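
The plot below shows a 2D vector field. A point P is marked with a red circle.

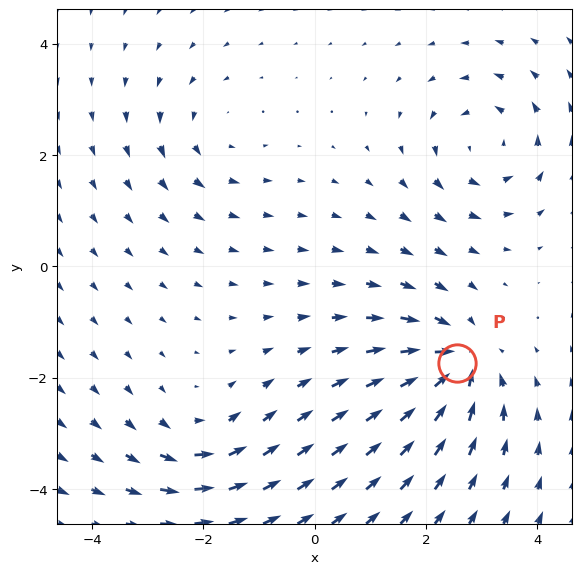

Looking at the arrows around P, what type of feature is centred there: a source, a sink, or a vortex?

At P (2.6, -1.7) the arrows converge inward. Divergence about -6, curl ≈0 — negative divergence with near-zero curl is a sink.

sink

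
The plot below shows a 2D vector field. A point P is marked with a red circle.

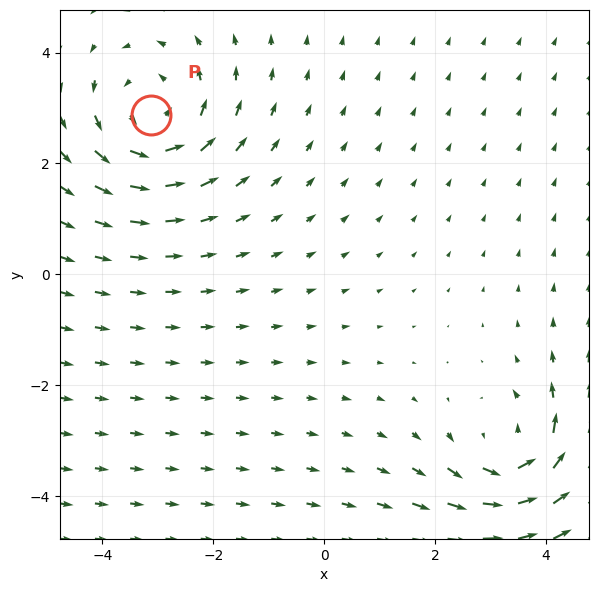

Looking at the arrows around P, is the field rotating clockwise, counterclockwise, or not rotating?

counterclockwise

Near P at (-3.1, 2.9) the arrows circulate counterclockwise. The curl (z-component) there is about +4; positive curl means counterclockwise rotation.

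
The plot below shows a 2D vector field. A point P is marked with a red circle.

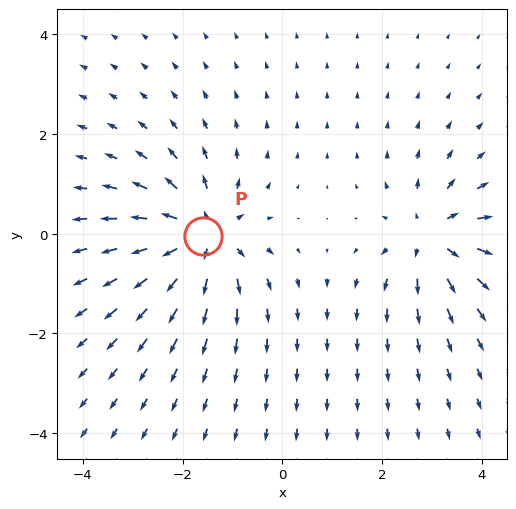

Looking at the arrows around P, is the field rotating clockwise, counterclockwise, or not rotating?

Near P at (-1.6, -0.0) the arrows show no circulation. The curl there is ≈0.

not rotating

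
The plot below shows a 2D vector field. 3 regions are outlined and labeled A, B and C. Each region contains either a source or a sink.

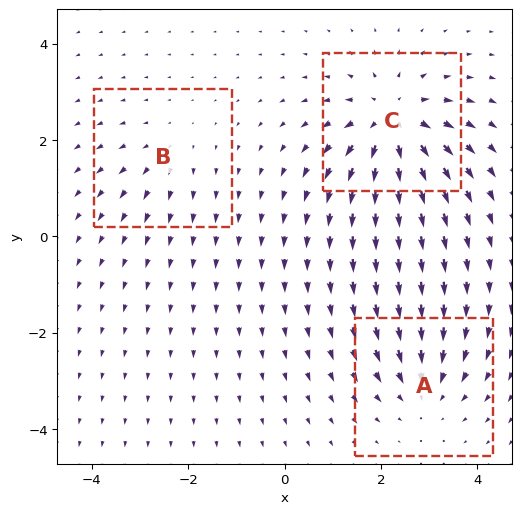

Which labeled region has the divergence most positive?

Divergence at each region's feature centre — A: about -3, B: about +2, C: about +5. Region C is most positive.

C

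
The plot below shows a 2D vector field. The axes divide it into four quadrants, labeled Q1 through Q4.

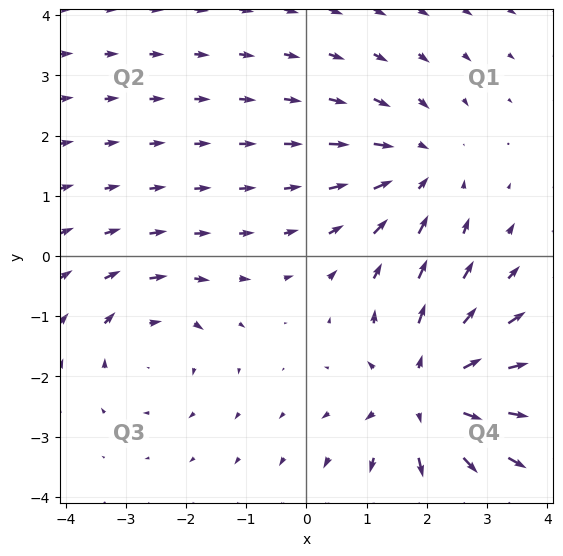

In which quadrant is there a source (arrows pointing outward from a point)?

The source sits at approximately (2.0, -2.3), which lies in quadrant Q4. The divergence there is about +4, positive as expected for a source.

Q4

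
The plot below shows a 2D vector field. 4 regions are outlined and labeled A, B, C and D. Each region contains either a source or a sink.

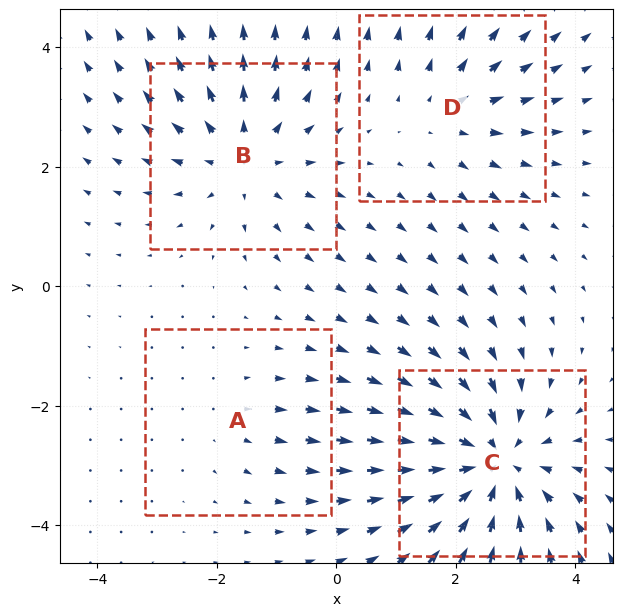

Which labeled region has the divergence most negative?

C

Divergence at each region's feature centre — A: about +2, B: about +4, C: about -6, D: about +3. Region C is most negative.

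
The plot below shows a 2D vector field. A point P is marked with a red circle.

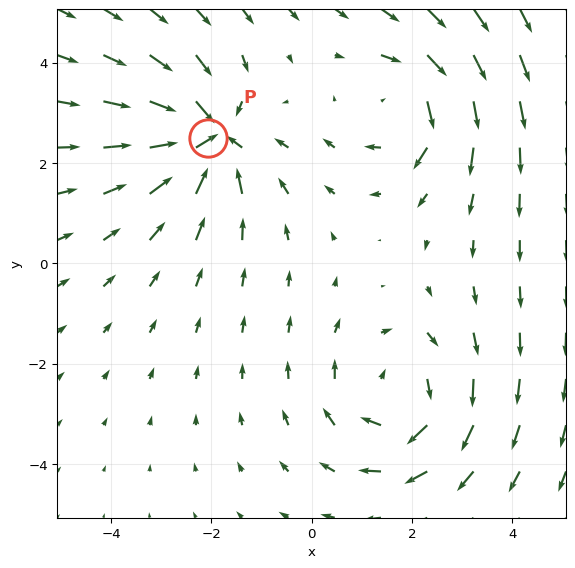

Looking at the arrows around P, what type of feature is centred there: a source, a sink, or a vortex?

At P (-2.1, 2.5) the arrows converge inward. Divergence about -5, curl ≈0 — negative divergence with near-zero curl is a sink.

sink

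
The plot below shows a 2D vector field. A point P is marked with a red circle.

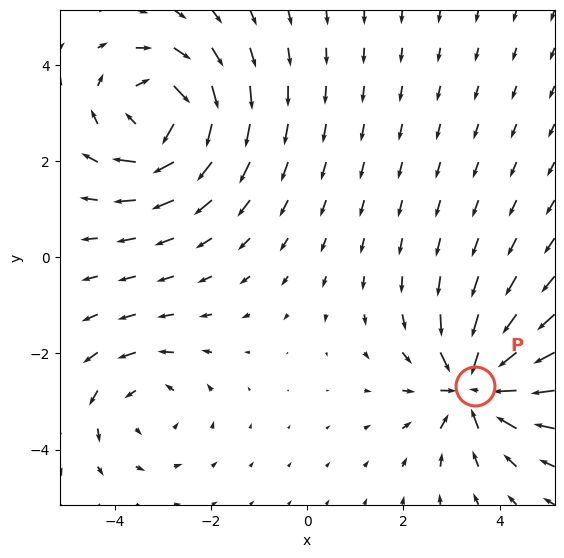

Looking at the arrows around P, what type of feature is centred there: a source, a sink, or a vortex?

At P (3.5, -2.7) the arrows converge inward. Divergence about -6, curl ≈0 — negative divergence with near-zero curl is a sink.

sink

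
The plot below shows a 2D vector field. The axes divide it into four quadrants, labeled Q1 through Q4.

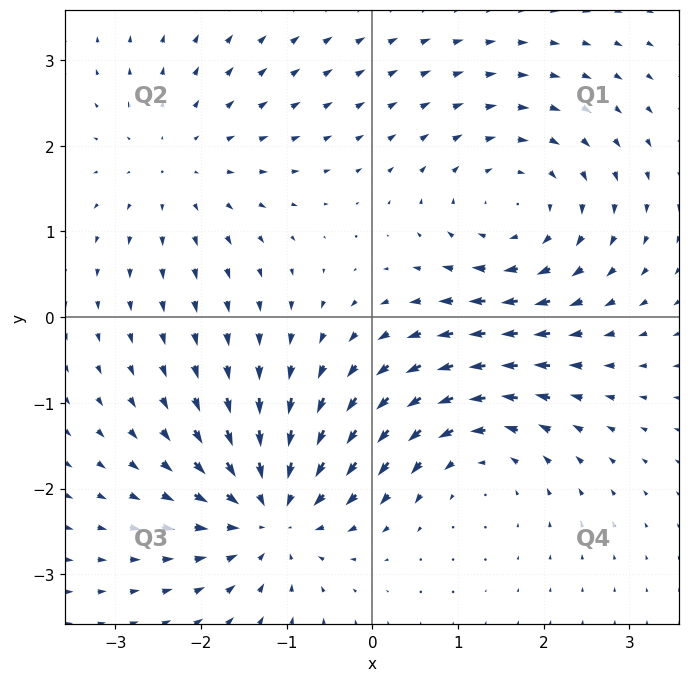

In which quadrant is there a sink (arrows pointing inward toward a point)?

The sink sits at approximately (-1.2, -2.3), which lies in quadrant Q3. The divergence there is about -5, negative as expected for a sink.

Q3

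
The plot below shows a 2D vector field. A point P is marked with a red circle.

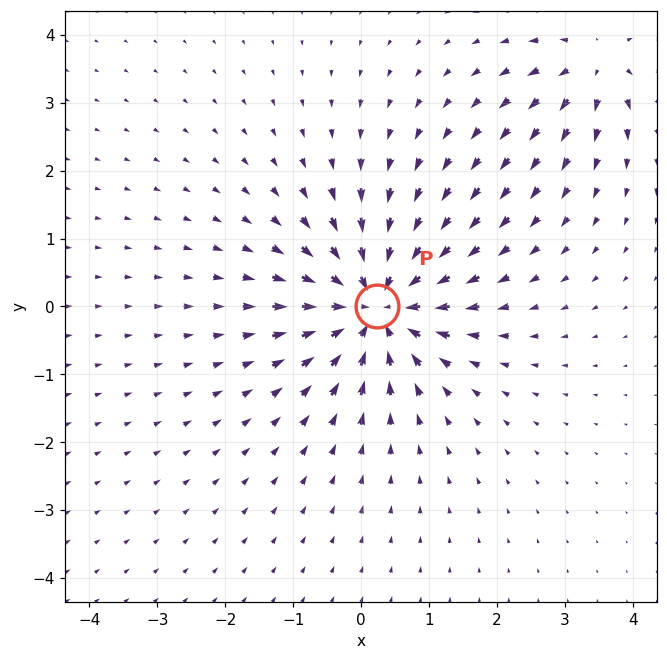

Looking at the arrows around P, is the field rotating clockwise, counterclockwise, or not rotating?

not rotating

Near P at (0.2, 0.0) the arrows show no circulation. The curl there is ≈0.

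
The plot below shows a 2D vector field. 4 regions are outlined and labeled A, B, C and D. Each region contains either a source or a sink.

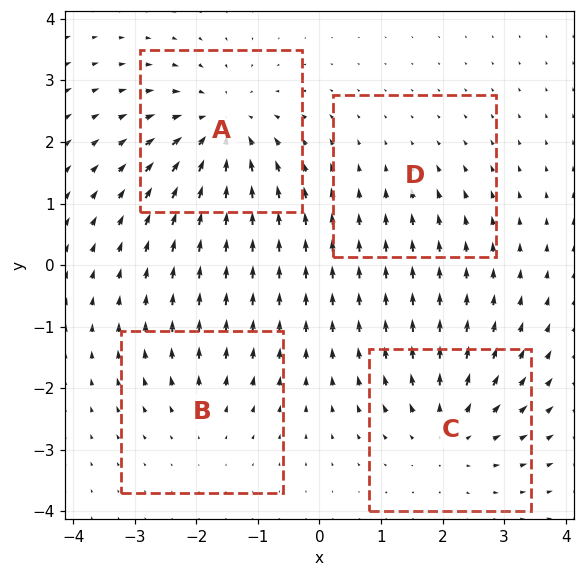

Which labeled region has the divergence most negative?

Divergence at each region's feature centre — A: about -7, B: about +3, C: about +5, D: about -2. Region A is most negative.

A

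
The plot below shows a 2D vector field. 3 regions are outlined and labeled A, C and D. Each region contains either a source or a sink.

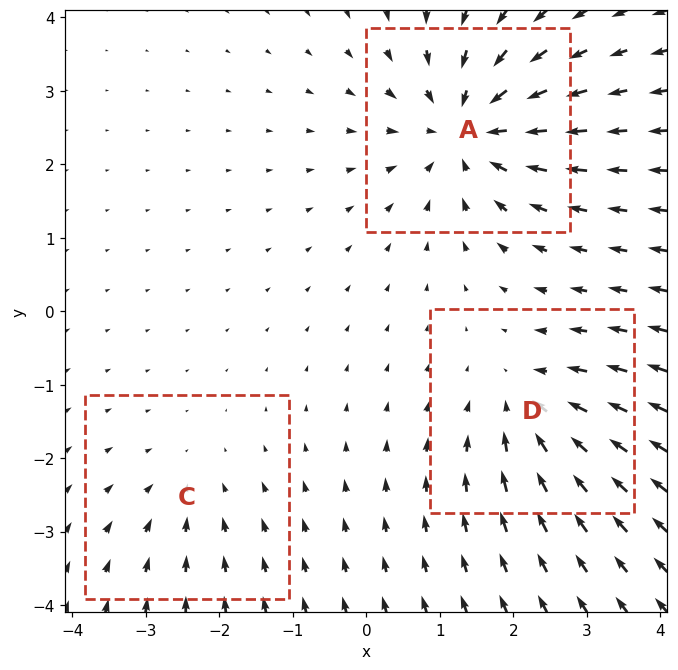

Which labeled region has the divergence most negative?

A

Divergence at each region's feature centre — A: about -5, C: about -2, D: about -4. Region A is most negative.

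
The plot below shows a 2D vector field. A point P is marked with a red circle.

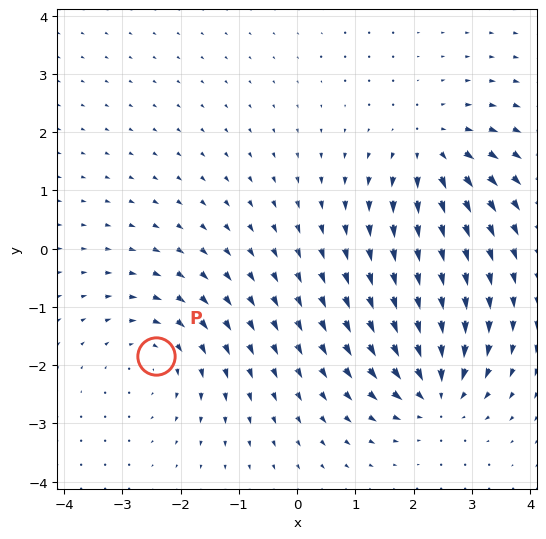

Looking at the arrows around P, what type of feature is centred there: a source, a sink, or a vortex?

At P (-2.4, -1.8) the arrows circulate clockwise. Divergence ≈0, curl about -4 — near-zero divergence with nonzero curl is a vortex.

vortex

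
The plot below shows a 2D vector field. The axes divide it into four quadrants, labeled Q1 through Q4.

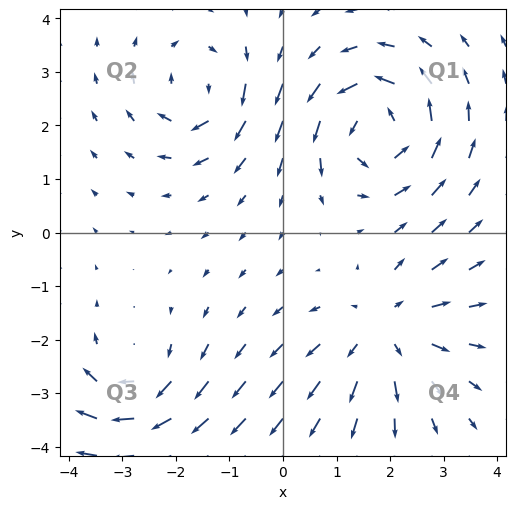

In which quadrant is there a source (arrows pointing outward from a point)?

Q4

The source sits at approximately (1.9, -1.8), which lies in quadrant Q4. The divergence there is about +3, positive as expected for a source.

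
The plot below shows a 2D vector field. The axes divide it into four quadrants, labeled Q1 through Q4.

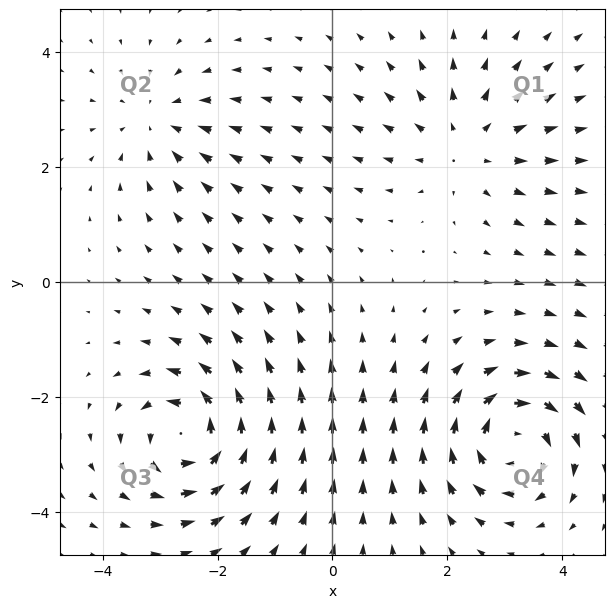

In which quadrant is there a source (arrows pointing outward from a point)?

The source sits at approximately (2.4, 2.4), which lies in quadrant Q1. The divergence there is about +3, positive as expected for a source.

Q1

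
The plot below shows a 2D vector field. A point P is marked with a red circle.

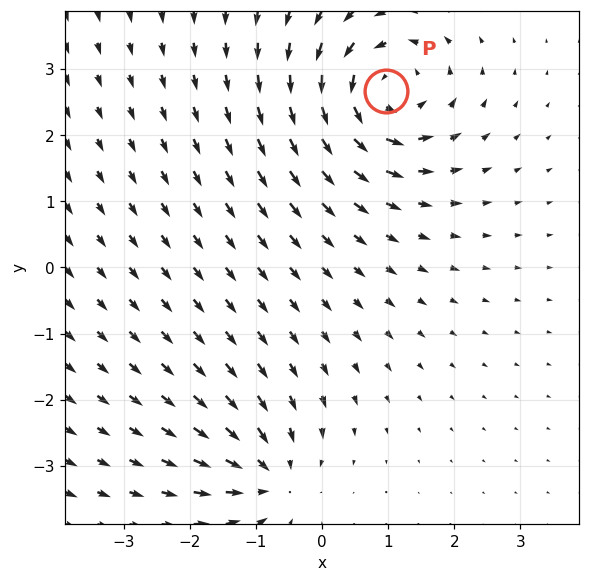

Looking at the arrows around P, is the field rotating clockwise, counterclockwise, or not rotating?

counterclockwise

Near P at (1.0, 2.7) the arrows circulate counterclockwise. The curl (z-component) there is about +5; positive curl means counterclockwise rotation.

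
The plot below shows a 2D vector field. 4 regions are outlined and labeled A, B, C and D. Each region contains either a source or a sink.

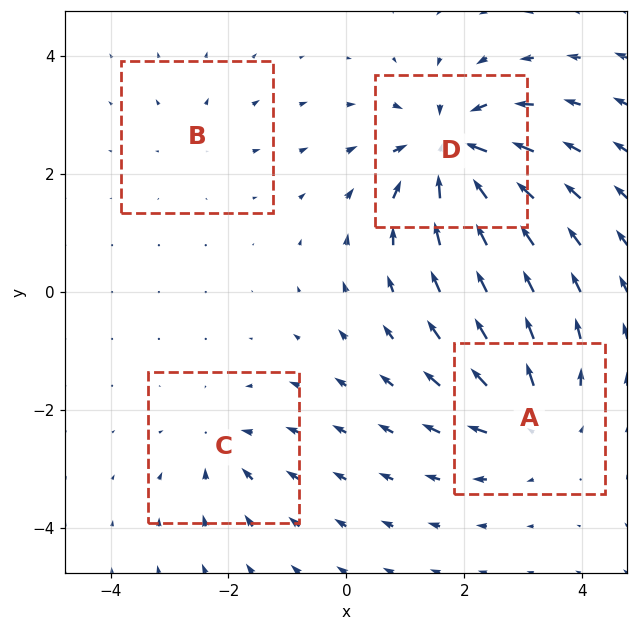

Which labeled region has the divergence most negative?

D

Divergence at each region's feature centre — A: about +6, B: about +2, C: about -4, D: about -9. Region D is most negative.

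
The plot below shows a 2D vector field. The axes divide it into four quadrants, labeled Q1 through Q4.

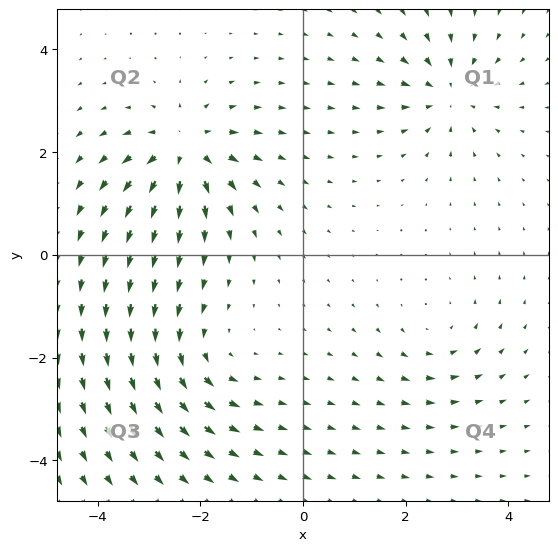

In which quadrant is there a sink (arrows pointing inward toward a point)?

The sink sits at approximately (2.8, 3.2), which lies in quadrant Q1. The divergence there is about -5, negative as expected for a sink.

Q1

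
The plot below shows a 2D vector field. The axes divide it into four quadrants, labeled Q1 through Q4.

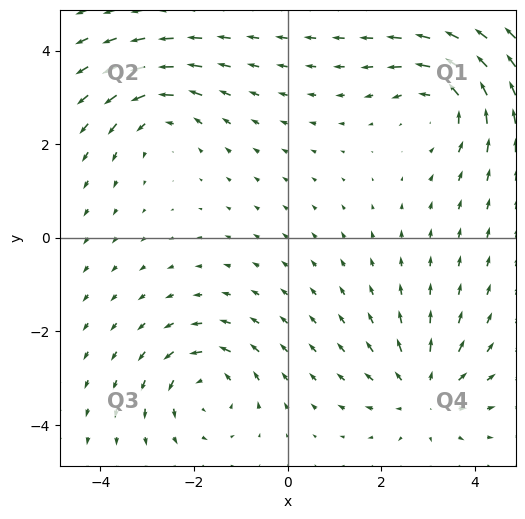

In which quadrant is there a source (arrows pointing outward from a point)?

Q4

The source sits at approximately (2.9, -3.3), which lies in quadrant Q4. The divergence there is about +4, positive as expected for a source.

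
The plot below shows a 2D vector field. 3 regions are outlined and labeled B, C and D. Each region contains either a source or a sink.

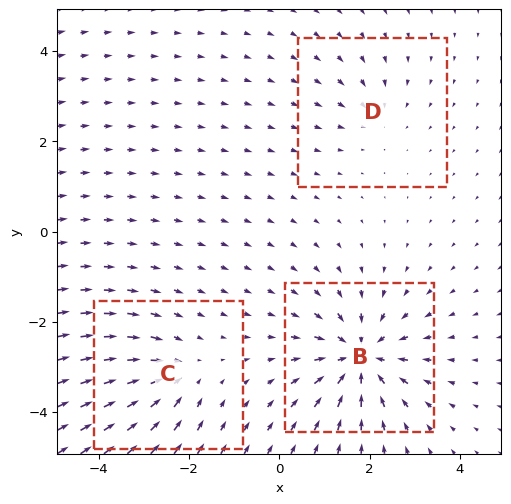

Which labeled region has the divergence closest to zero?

D

Divergence at each region's feature centre — B: about -5, C: about -3, D: about -2. Region D is closest to zero.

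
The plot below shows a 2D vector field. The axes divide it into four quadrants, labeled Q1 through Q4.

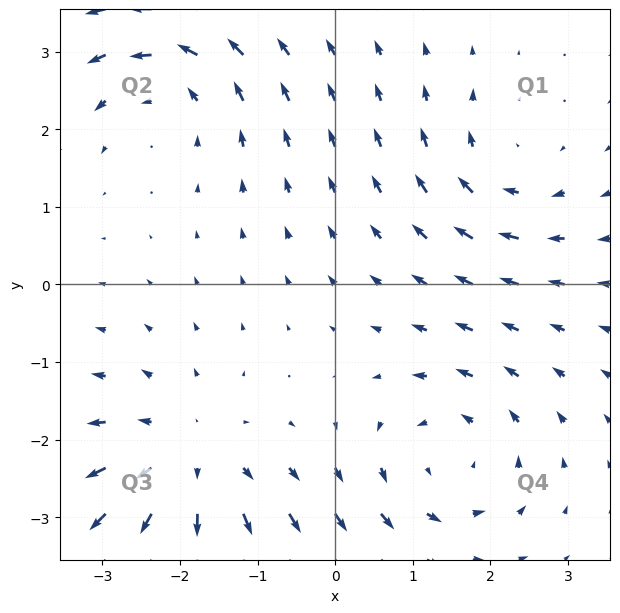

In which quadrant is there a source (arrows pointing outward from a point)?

The source sits at approximately (-1.9, -2.3), which lies in quadrant Q3. The divergence there is about +4, positive as expected for a source.

Q3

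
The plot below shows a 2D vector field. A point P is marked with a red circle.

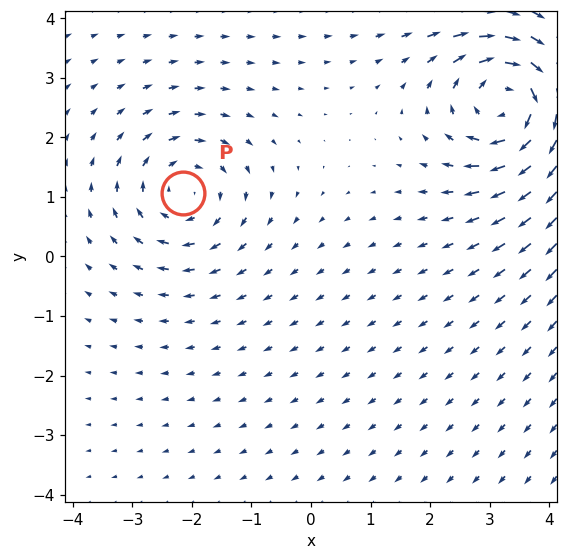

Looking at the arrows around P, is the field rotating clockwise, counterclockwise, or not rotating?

clockwise

Near P at (-2.1, 1.1) the arrows circulate clockwise. The curl (z-component) there is about -3; negative curl means clockwise rotation.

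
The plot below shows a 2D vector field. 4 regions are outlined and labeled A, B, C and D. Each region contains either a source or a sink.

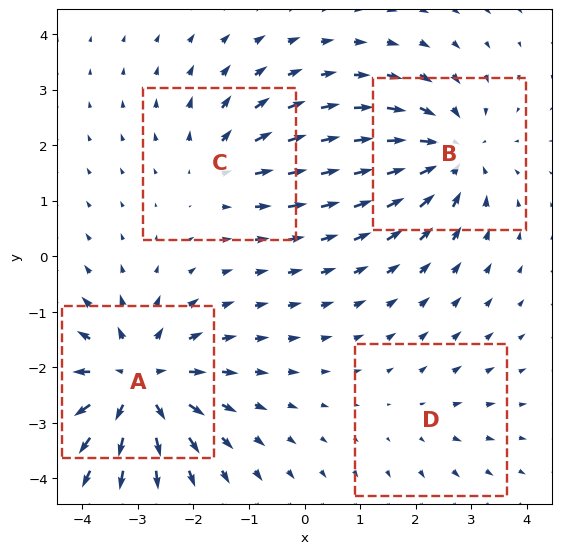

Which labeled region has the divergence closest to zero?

Divergence at each region's feature centre — A: about +6, B: about -5, C: about +3, D: about +2. Region D is closest to zero.

D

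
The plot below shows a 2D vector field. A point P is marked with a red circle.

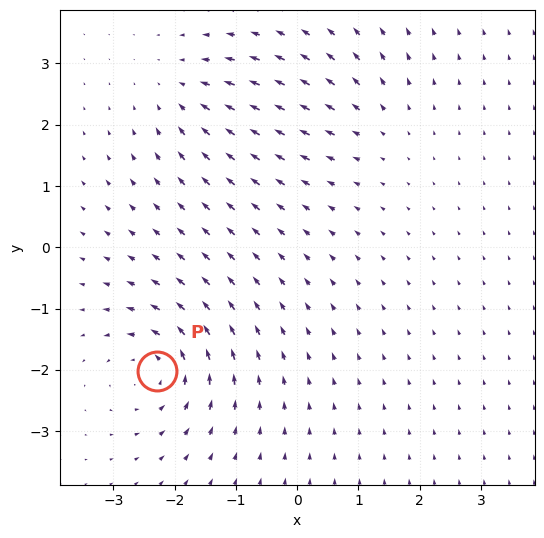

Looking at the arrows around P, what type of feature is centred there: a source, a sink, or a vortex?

At P (-2.3, -2.0) the arrows circulate counterclockwise. Divergence ≈0, curl about +6 — near-zero divergence with nonzero curl is a vortex.

vortex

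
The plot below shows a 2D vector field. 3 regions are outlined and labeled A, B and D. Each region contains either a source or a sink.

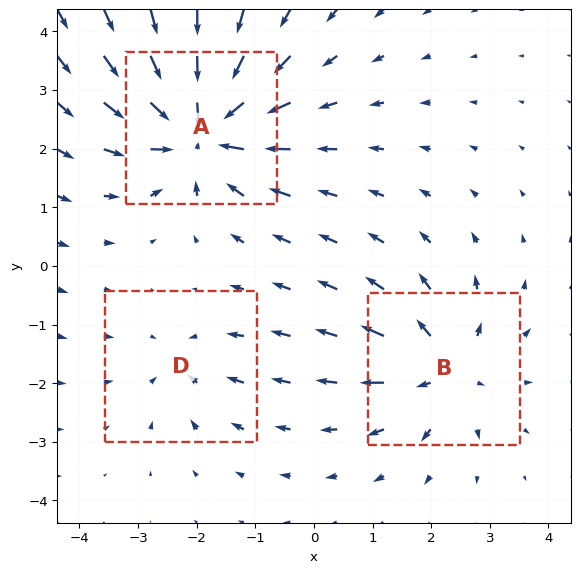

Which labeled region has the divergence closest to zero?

D

Divergence at each region's feature centre — A: about -6, B: about +4, D: about -2. Region D is closest to zero.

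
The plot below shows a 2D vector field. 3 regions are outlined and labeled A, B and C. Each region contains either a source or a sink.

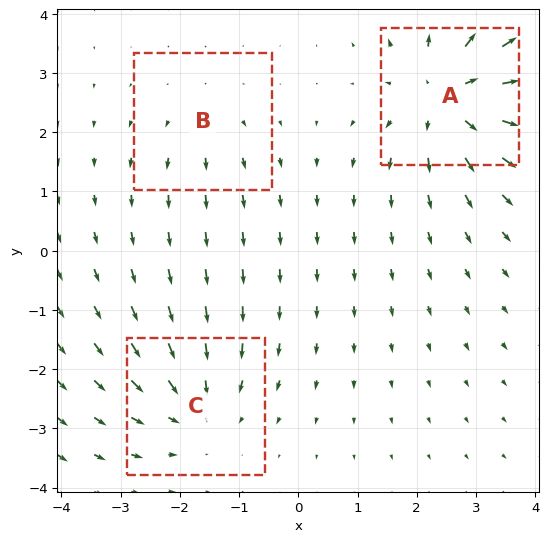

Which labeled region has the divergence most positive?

A

Divergence at each region's feature centre — A: about +5, B: about +2, C: about -3. Region A is most positive.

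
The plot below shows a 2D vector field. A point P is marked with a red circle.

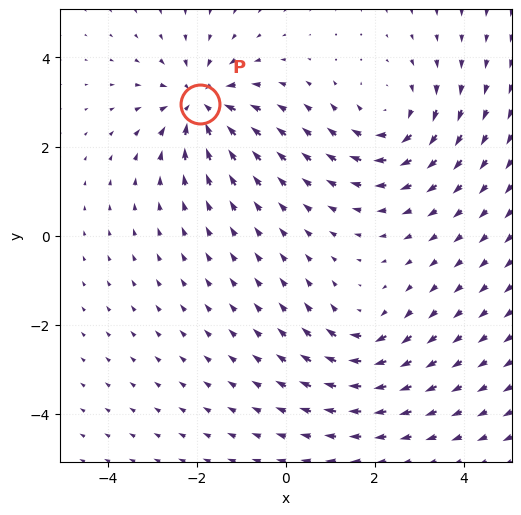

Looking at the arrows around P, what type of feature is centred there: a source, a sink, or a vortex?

At P (-1.9, 3.0) the arrows converge inward. Divergence about -5, curl ≈0 — negative divergence with near-zero curl is a sink.

sink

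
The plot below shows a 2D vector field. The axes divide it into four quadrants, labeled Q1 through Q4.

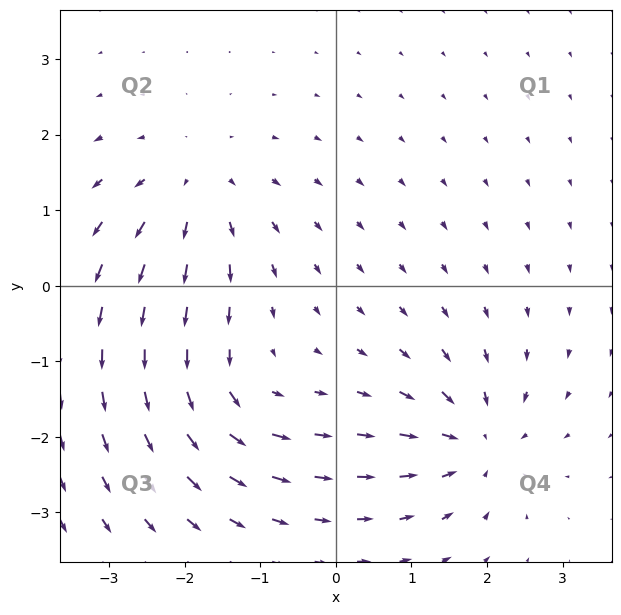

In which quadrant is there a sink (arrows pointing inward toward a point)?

Q4

The sink sits at approximately (1.8, -2.1), which lies in quadrant Q4. The divergence there is about -6, negative as expected for a sink.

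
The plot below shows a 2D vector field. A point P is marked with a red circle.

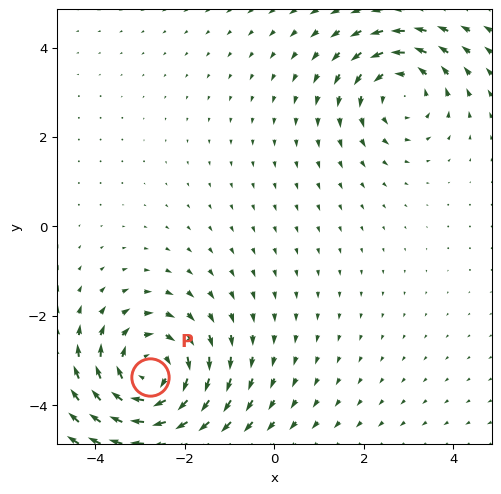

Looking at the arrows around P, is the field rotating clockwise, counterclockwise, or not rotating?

clockwise

Near P at (-2.8, -3.4) the arrows circulate clockwise. The curl (z-component) there is about -4; negative curl means clockwise rotation.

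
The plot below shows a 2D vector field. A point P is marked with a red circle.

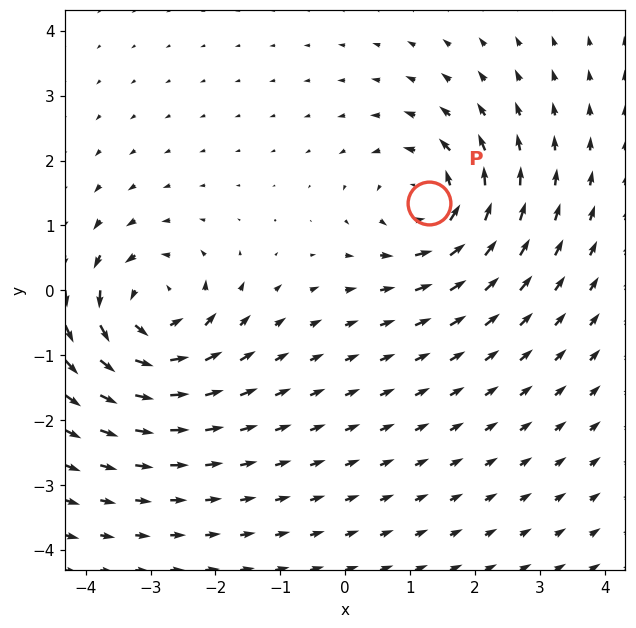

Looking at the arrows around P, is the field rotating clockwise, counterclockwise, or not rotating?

counterclockwise

Near P at (1.3, 1.3) the arrows circulate counterclockwise. The curl (z-component) there is about +5; positive curl means counterclockwise rotation.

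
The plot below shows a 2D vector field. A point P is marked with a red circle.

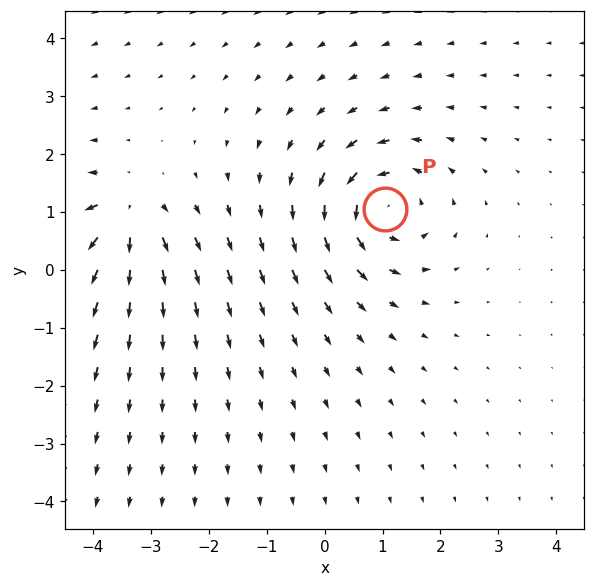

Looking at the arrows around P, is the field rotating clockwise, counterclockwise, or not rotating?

Near P at (1.0, 1.1) the arrows circulate counterclockwise. The curl (z-component) there is about +5; positive curl means counterclockwise rotation.

counterclockwise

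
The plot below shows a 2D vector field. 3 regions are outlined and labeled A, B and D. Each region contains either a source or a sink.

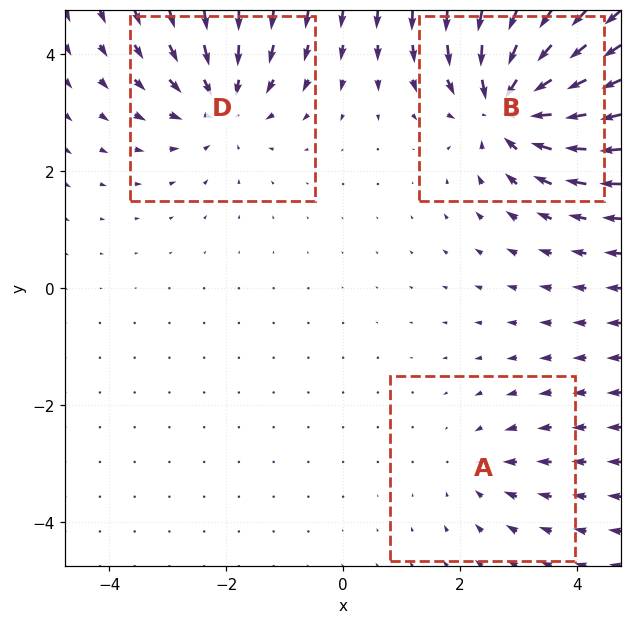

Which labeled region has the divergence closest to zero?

Divergence at each region's feature centre — A: about -2, B: about -5, D: about -3. Region A is closest to zero.

A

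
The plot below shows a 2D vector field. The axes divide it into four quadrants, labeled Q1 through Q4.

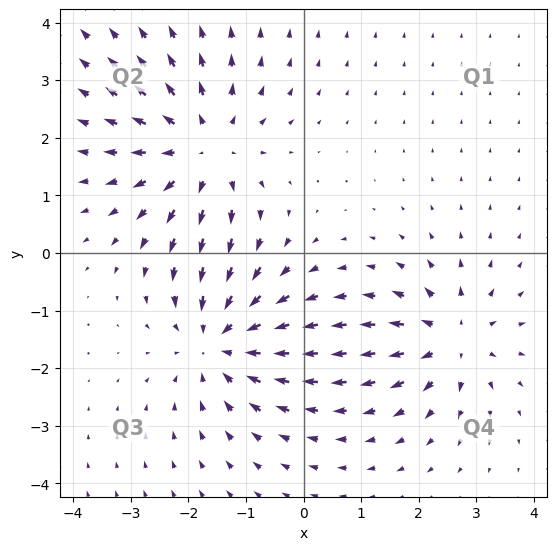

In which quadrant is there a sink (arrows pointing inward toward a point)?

Q3

The sink sits at approximately (-1.5, -1.5), which lies in quadrant Q3. The divergence there is about -4, negative as expected for a sink.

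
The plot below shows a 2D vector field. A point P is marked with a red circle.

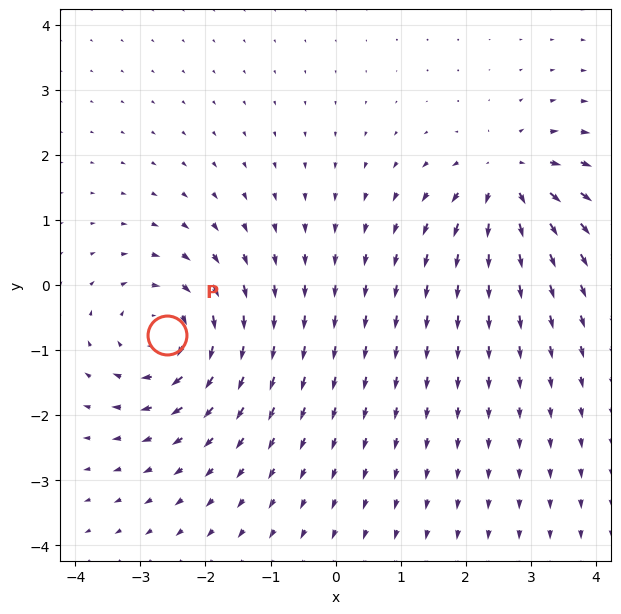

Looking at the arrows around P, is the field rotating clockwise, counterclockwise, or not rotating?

clockwise

Near P at (-2.6, -0.8) the arrows circulate clockwise. The curl (z-component) there is about -5; negative curl means clockwise rotation.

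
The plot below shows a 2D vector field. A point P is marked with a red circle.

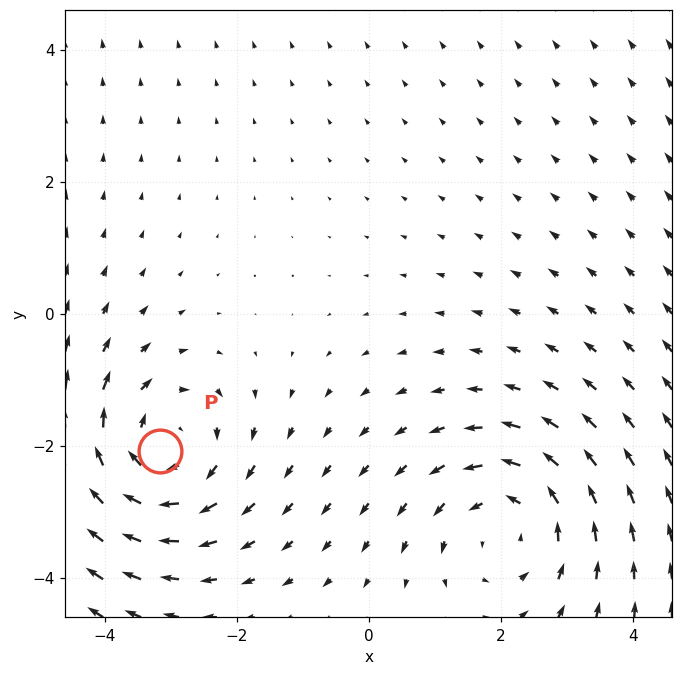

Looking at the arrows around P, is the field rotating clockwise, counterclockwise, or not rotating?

Near P at (-3.2, -2.1) the arrows circulate clockwise. The curl (z-component) there is about -4; negative curl means clockwise rotation.

clockwise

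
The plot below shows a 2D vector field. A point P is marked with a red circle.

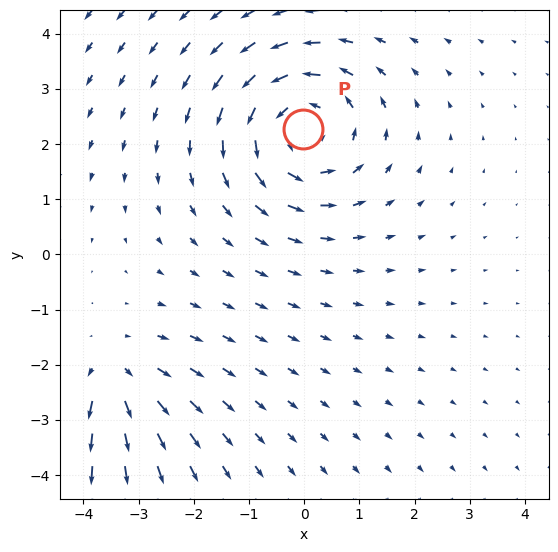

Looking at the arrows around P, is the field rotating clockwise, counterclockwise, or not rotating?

counterclockwise

Near P at (-0.0, 2.3) the arrows circulate counterclockwise. The curl (z-component) there is about +4; positive curl means counterclockwise rotation.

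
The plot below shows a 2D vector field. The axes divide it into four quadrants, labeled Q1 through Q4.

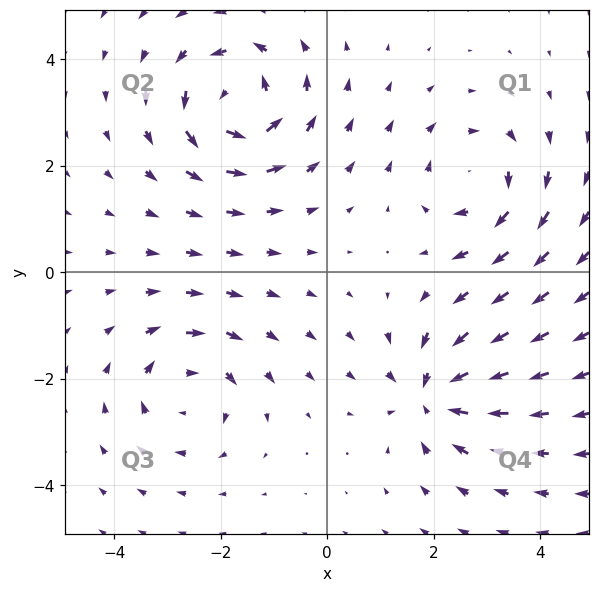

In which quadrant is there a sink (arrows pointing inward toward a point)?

Q4

The sink sits at approximately (2.0, -2.3), which lies in quadrant Q4. The divergence there is about -4, negative as expected for a sink.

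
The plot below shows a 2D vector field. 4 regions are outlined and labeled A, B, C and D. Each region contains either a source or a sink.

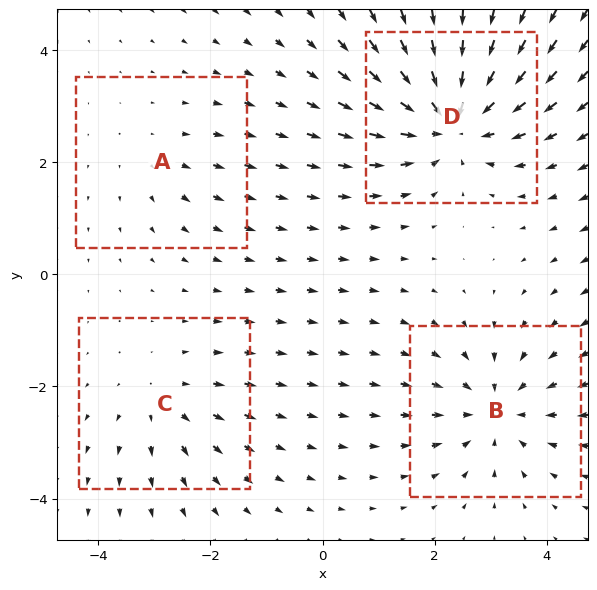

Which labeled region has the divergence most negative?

Divergence at each region's feature centre — A: about +2, B: about -4, C: about +3, D: about -6. Region D is most negative.

D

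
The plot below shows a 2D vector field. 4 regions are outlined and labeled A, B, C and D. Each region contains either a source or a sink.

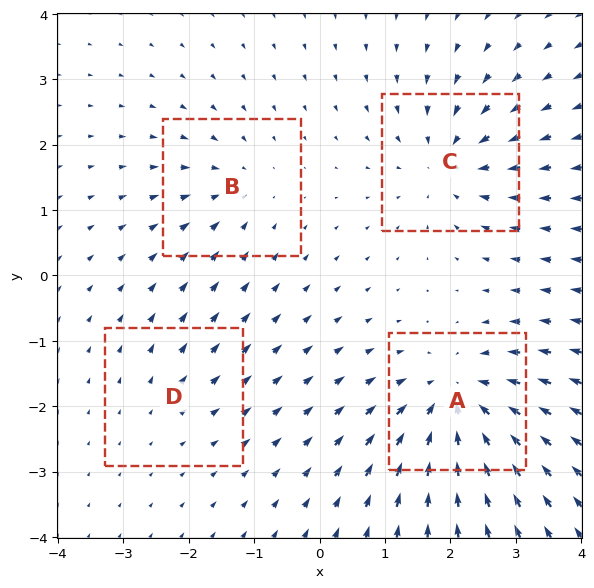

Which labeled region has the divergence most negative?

Divergence at each region's feature centre — A: about -7, B: about -4, C: about -5, D: about +2. Region A is most negative.

A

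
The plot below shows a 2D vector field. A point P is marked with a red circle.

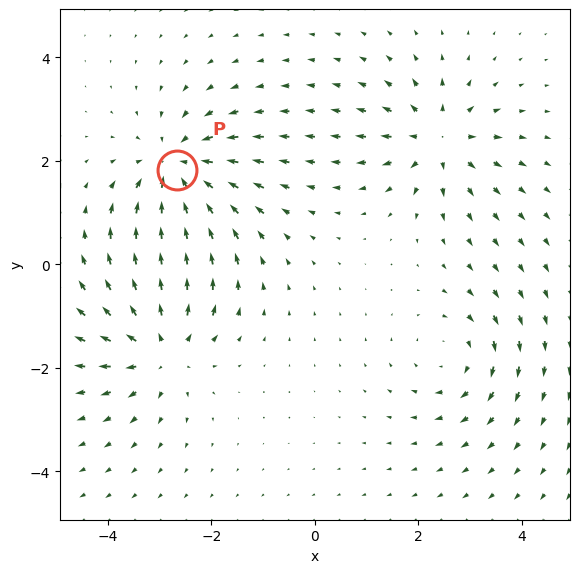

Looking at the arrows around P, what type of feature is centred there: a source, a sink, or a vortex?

At P (-2.7, 1.8) the arrows converge inward. Divergence about -5, curl ≈0 — negative divergence with near-zero curl is a sink.

sink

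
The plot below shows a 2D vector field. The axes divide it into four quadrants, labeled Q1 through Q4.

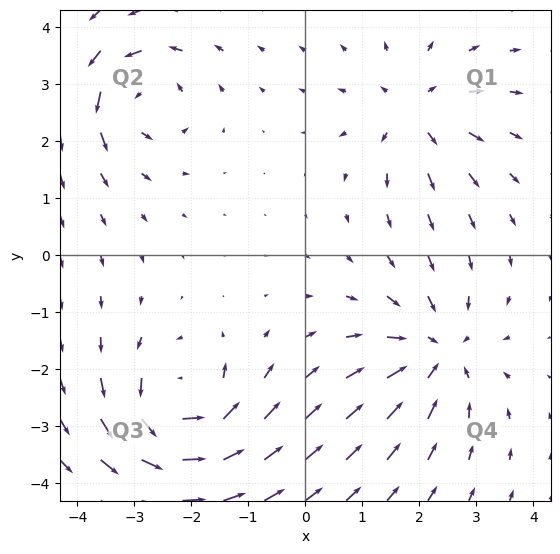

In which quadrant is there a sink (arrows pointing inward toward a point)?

The sink sits at approximately (2.3, -1.7), which lies in quadrant Q4. The divergence there is about -4, negative as expected for a sink.

Q4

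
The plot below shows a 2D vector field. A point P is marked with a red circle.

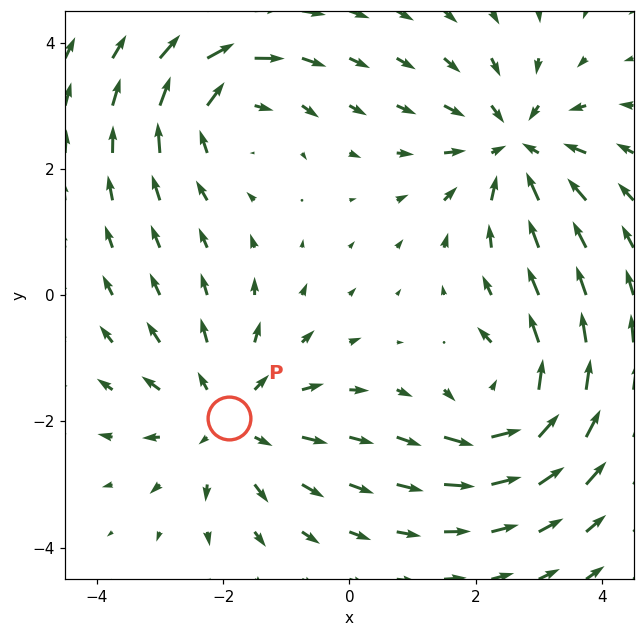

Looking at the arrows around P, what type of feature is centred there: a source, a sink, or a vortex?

At P (-1.9, -2.0) the arrows spread outward. Divergence about +4, curl ≈0 — positive divergence with near-zero curl is a source.

source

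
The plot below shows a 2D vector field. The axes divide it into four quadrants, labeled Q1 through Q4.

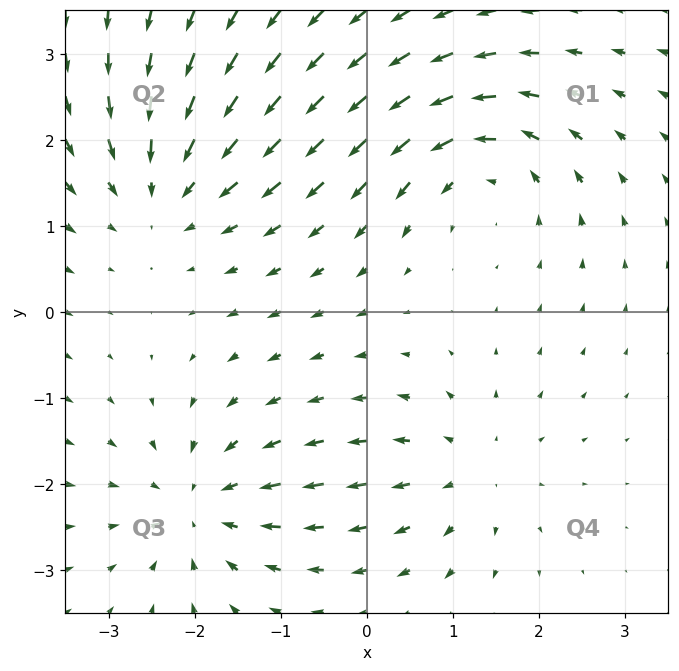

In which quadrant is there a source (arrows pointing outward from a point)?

Q4

The source sits at approximately (1.2, -1.8), which lies in quadrant Q4. The divergence there is about +4, positive as expected for a source.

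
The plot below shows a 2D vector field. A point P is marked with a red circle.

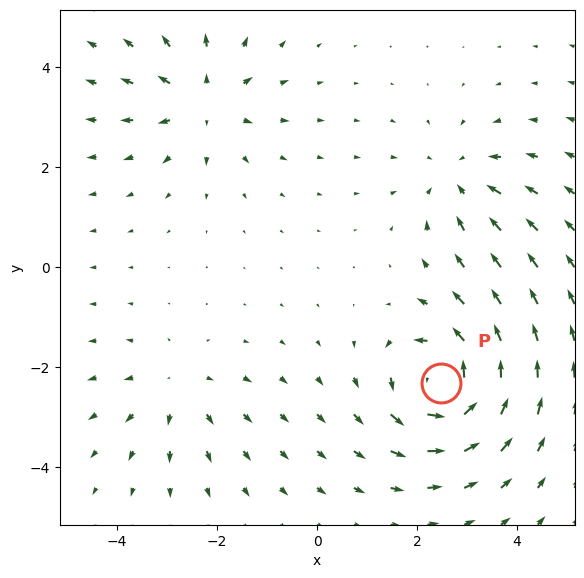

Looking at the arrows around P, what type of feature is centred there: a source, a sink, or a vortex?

vortex

At P (2.5, -2.3) the arrows circulate counterclockwise. Divergence ≈0, curl about +7 — near-zero divergence with nonzero curl is a vortex.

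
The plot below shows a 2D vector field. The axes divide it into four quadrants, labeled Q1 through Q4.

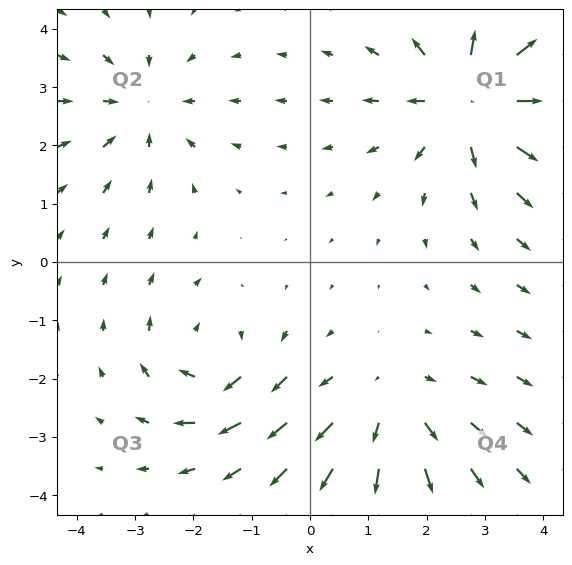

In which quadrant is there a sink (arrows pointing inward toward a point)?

The sink sits at approximately (-2.9, 2.6), which lies in quadrant Q2. The divergence there is about -3, negative as expected for a sink.

Q2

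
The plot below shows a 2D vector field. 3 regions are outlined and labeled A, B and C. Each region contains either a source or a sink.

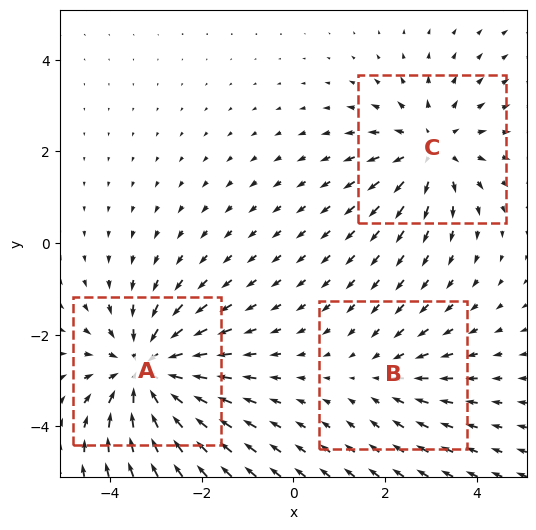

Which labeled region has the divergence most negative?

Divergence at each region's feature centre — A: about -4, B: about -2, C: about +3. Region A is most negative.

A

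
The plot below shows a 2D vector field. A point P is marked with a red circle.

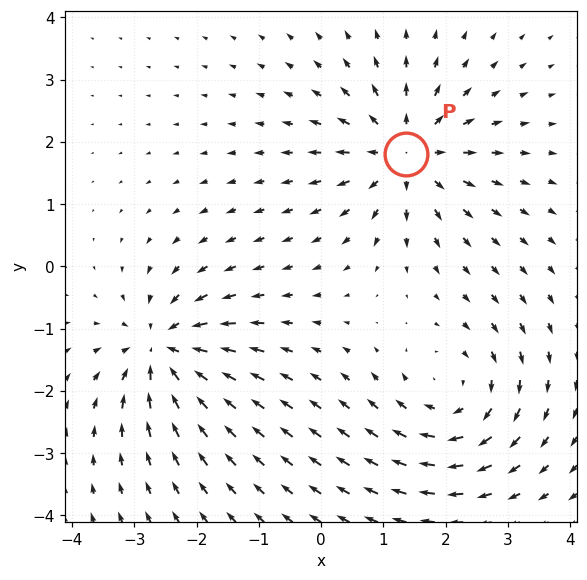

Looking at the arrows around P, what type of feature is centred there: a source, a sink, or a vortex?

source

At P (1.4, 1.8) the arrows spread outward. Divergence about +5, curl ≈0 — positive divergence with near-zero curl is a source.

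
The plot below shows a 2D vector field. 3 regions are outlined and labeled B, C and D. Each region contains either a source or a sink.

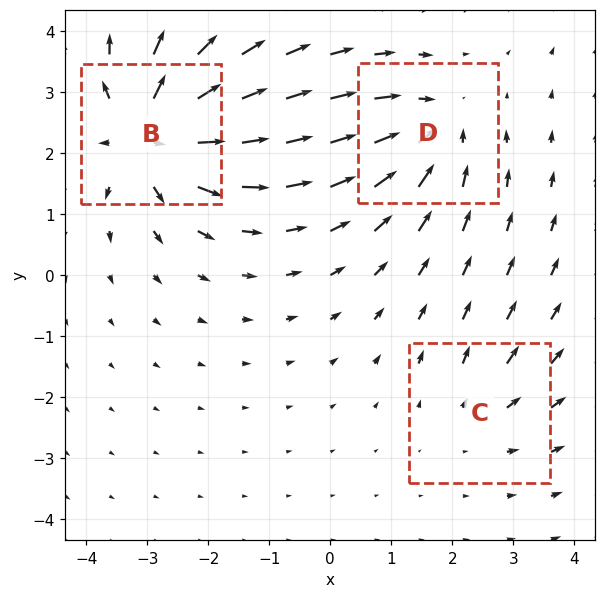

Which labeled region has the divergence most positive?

B

Divergence at each region's feature centre — B: about +5, C: about +2, D: about -3. Region B is most positive.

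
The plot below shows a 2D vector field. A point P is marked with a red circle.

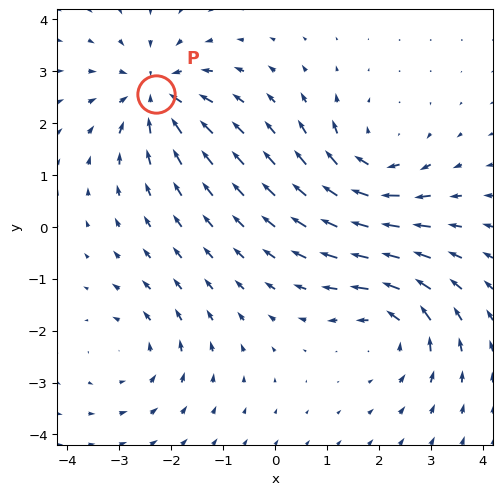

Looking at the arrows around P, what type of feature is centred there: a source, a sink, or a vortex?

sink

At P (-2.3, 2.6) the arrows converge inward. Divergence about -5, curl ≈0 — negative divergence with near-zero curl is a sink.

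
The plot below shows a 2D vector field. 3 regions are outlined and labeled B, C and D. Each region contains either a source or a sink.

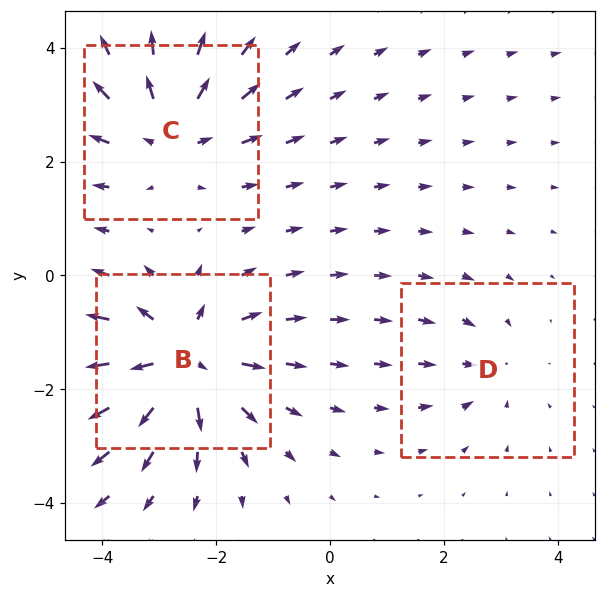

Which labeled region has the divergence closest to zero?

Divergence at each region's feature centre — B: about +5, C: about +4, D: about -2. Region D is closest to zero.

D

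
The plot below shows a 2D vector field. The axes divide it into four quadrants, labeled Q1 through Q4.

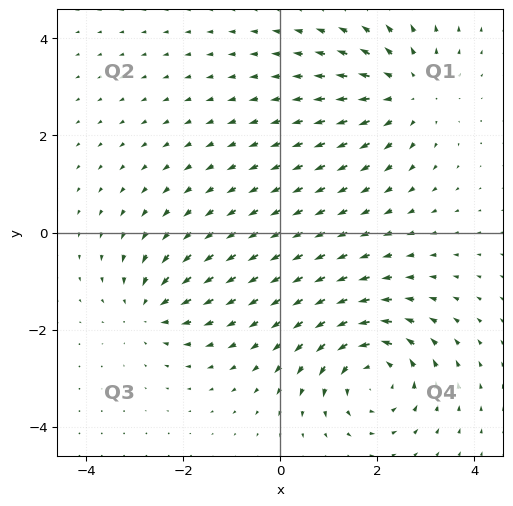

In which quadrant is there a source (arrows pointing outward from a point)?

The source sits at approximately (2.6, 2.9), which lies in quadrant Q1. The divergence there is about +4, positive as expected for a source.

Q1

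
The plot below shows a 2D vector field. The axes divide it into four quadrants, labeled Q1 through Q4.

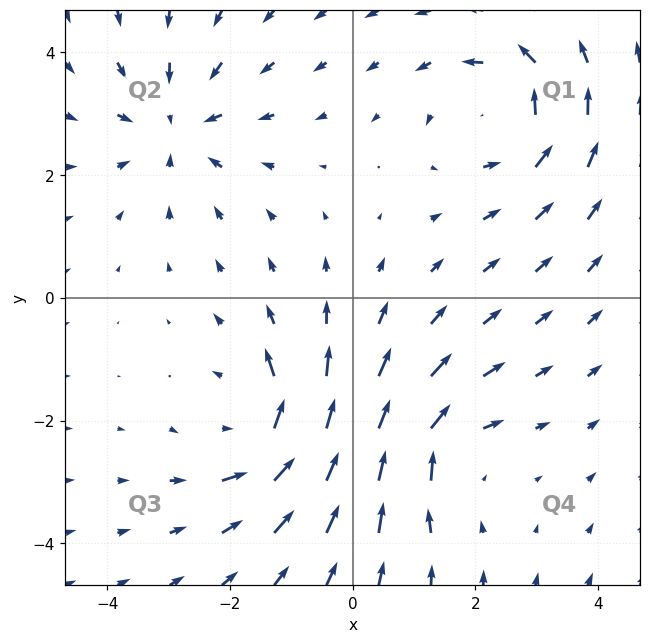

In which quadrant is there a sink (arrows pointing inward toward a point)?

The sink sits at approximately (-2.9, 2.8), which lies in quadrant Q2. The divergence there is about -4, negative as expected for a sink.

Q2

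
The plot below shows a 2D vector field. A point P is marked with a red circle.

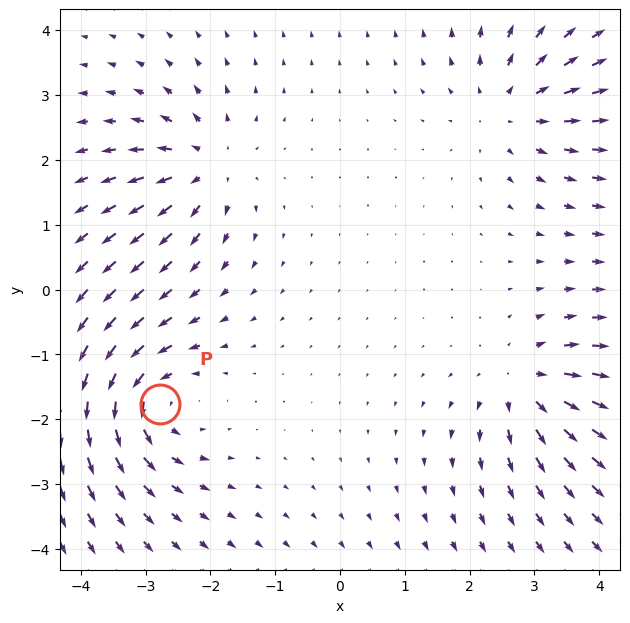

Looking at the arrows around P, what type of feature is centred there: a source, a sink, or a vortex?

At P (-2.8, -1.8) the arrows circulate counterclockwise. Divergence ≈0, curl about +6 — near-zero divergence with nonzero curl is a vortex.

vortex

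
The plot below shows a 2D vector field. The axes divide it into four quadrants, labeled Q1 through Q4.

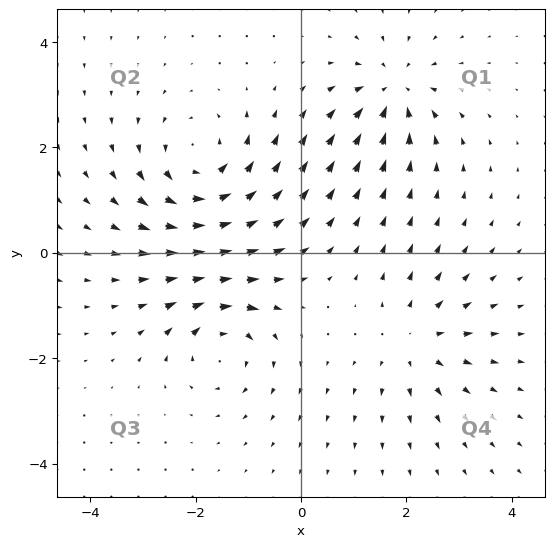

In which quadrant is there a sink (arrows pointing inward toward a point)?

The sink sits at approximately (1.8, 3.1), which lies in quadrant Q1. The divergence there is about -4, negative as expected for a sink.

Q1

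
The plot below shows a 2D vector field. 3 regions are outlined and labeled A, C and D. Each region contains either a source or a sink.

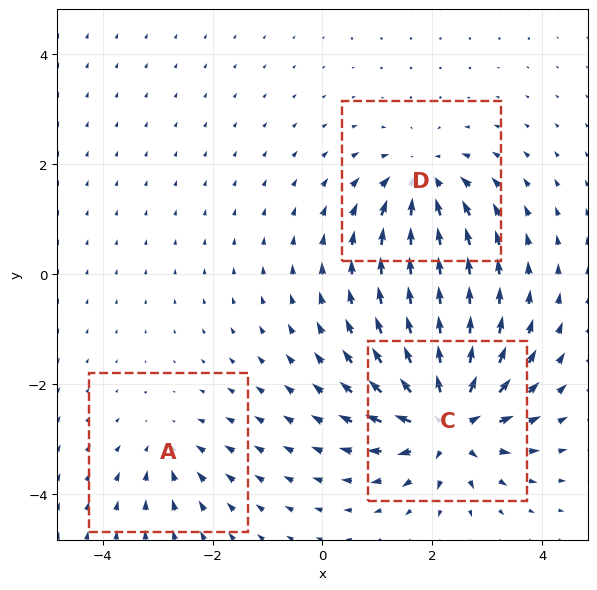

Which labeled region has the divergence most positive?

C

Divergence at each region's feature centre — A: about -2, C: about +7, D: about -4. Region C is most positive.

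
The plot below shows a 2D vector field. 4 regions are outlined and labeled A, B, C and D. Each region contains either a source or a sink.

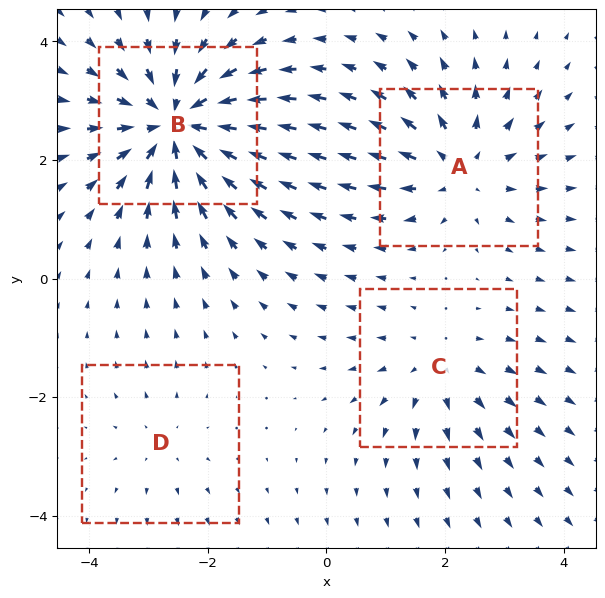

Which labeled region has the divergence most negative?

Divergence at each region's feature centre — A: about +5, B: about -7, C: about +3, D: about +2. Region B is most negative.

B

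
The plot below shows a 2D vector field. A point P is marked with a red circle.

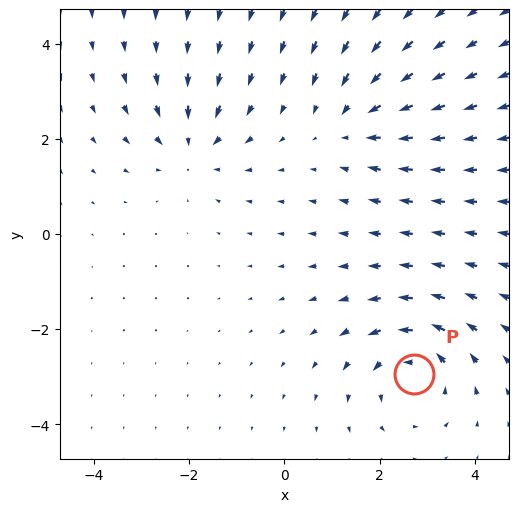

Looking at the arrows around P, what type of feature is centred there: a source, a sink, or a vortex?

At P (2.7, -2.9) the arrows circulate counterclockwise. Divergence ≈0, curl about +5 — near-zero divergence with nonzero curl is a vortex.

vortex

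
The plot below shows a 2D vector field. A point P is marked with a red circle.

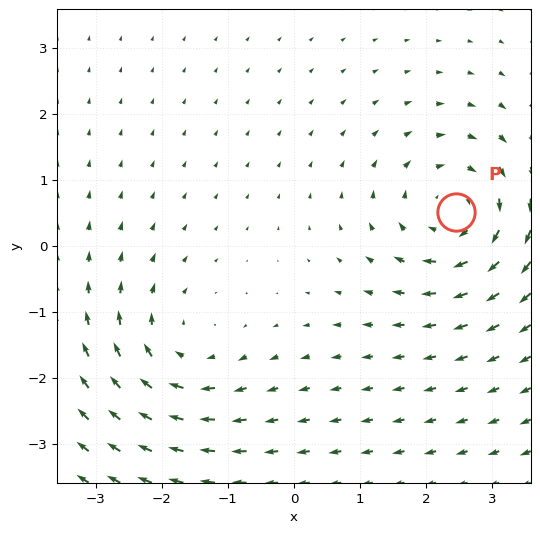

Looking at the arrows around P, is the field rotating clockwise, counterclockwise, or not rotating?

Near P at (2.4, 0.5) the arrows circulate clockwise. The curl (z-component) there is about -5; negative curl means clockwise rotation.

clockwise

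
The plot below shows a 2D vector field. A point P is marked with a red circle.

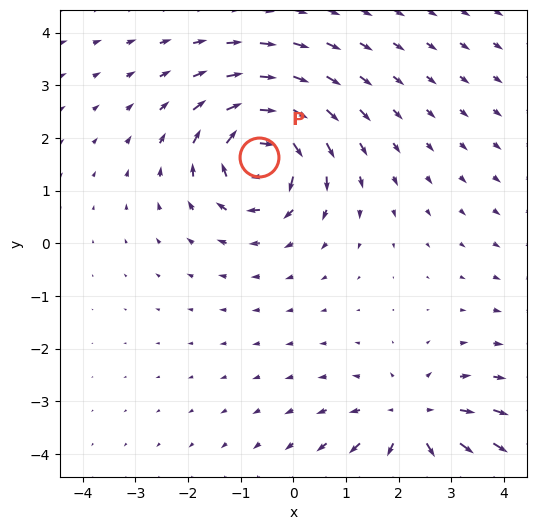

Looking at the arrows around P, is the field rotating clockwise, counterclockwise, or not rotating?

Near P at (-0.6, 1.6) the arrows circulate clockwise. The curl (z-component) there is about -6; negative curl means clockwise rotation.

clockwise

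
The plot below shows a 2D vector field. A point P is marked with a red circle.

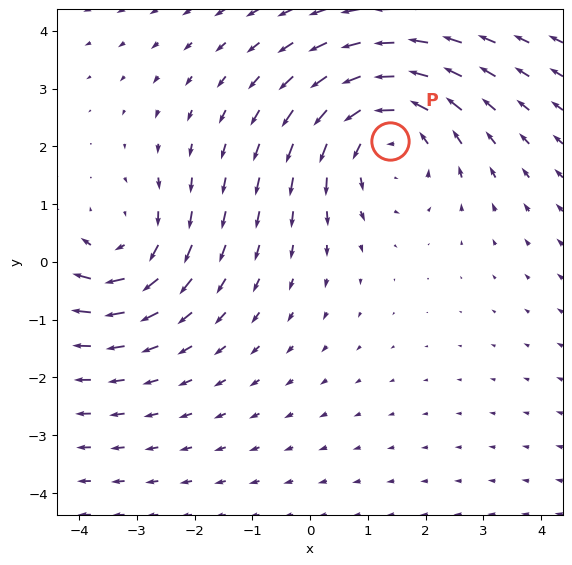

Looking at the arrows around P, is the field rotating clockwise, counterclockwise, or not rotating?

Near P at (1.4, 2.1) the arrows circulate counterclockwise. The curl (z-component) there is about +3; positive curl means counterclockwise rotation.

counterclockwise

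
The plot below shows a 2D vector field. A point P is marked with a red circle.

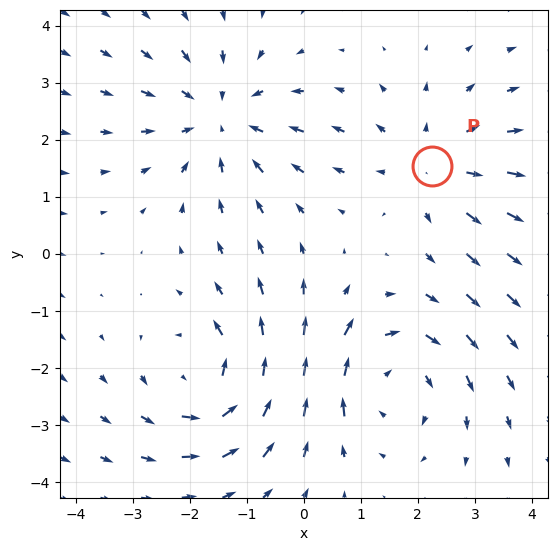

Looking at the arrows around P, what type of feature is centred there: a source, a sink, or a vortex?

source

At P (2.2, 1.5) the arrows spread outward. Divergence about +3, curl ≈0 — positive divergence with near-zero curl is a source.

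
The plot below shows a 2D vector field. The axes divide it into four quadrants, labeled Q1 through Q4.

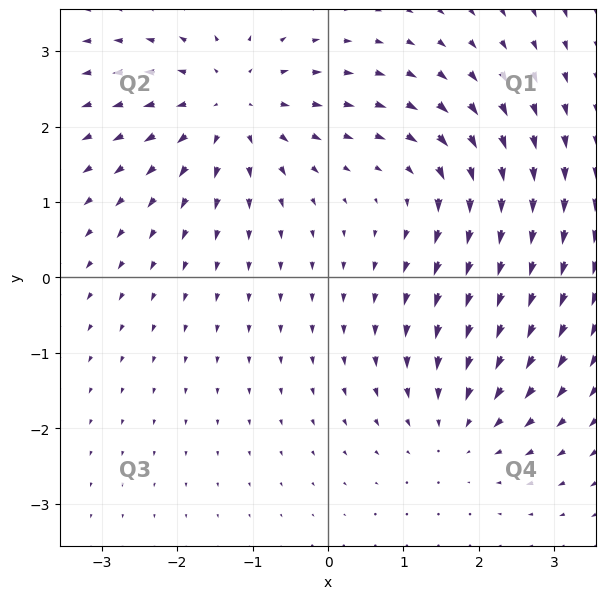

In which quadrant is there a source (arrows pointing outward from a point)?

Q2

The source sits at approximately (-1.3, 2.3), which lies in quadrant Q2. The divergence there is about +4, positive as expected for a source.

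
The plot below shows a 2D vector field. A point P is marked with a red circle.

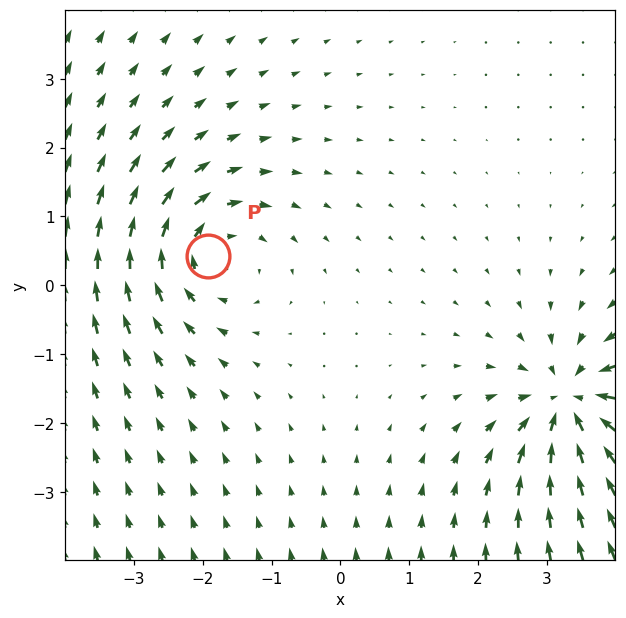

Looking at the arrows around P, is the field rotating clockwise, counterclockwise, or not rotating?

Near P at (-1.9, 0.4) the arrows circulate clockwise. The curl (z-component) there is about -3; negative curl means clockwise rotation.

clockwise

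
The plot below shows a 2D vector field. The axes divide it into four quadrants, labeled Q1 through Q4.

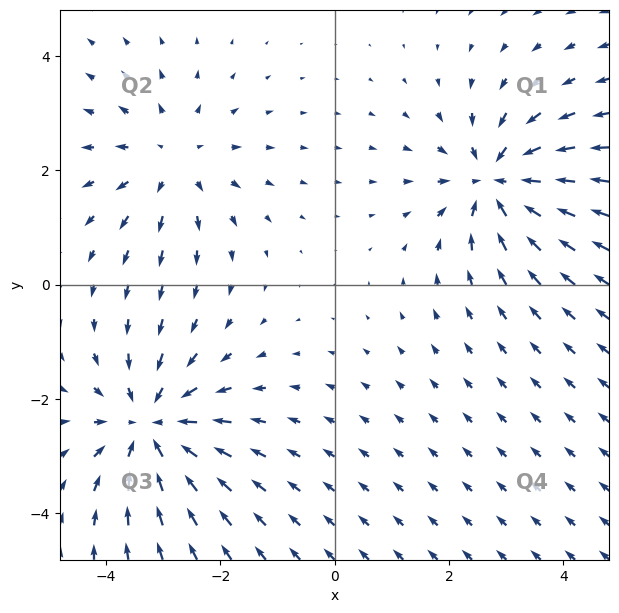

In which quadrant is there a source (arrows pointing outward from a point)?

The source sits at approximately (-2.8, 2.2), which lies in quadrant Q2. The divergence there is about +3, positive as expected for a source.

Q2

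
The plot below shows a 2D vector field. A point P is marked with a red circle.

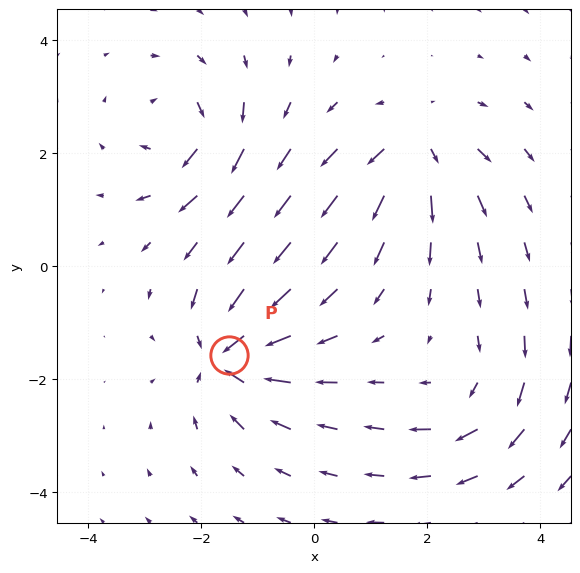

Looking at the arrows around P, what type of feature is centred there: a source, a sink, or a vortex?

At P (-1.5, -1.6) the arrows converge inward. Divergence about -6, curl ≈0 — negative divergence with near-zero curl is a sink.

sink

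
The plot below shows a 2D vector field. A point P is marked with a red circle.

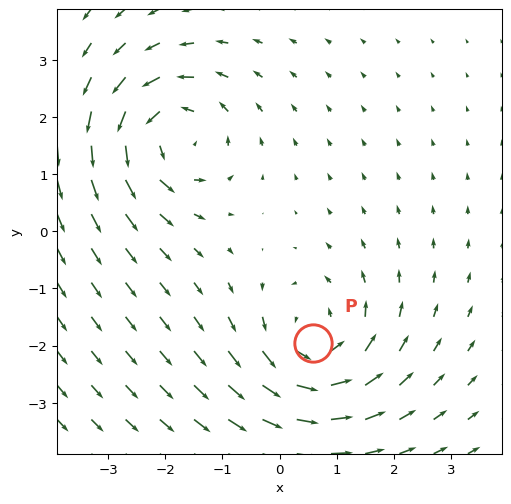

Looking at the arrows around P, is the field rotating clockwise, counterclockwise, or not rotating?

counterclockwise

Near P at (0.6, -1.9) the arrows circulate counterclockwise. The curl (z-component) there is about +4; positive curl means counterclockwise rotation.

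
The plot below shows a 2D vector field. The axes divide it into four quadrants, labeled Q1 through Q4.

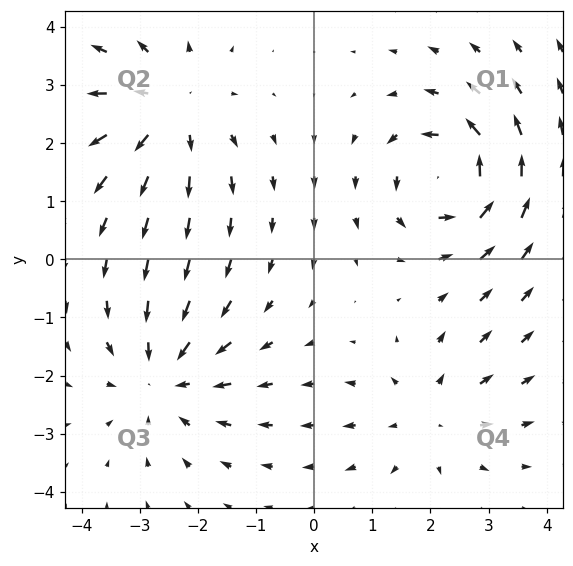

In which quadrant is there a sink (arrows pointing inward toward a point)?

Q3

The sink sits at approximately (-2.6, -2.0), which lies in quadrant Q3. The divergence there is about -4, negative as expected for a sink.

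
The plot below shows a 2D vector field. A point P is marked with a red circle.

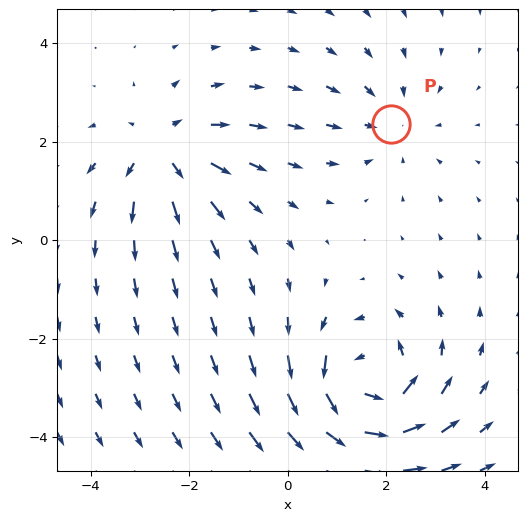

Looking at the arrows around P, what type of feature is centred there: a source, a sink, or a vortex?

At P (2.1, 2.4) the arrows converge inward. Divergence about -2, curl ≈0 — negative divergence with near-zero curl is a sink.

sink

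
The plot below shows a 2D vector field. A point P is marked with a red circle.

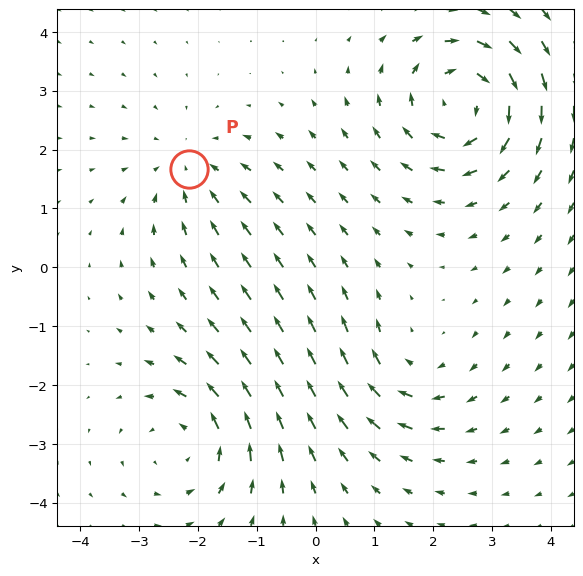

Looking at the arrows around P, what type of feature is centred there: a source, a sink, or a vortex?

sink

At P (-2.2, 1.7) the arrows converge inward. Divergence about -3, curl ≈0 — negative divergence with near-zero curl is a sink.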